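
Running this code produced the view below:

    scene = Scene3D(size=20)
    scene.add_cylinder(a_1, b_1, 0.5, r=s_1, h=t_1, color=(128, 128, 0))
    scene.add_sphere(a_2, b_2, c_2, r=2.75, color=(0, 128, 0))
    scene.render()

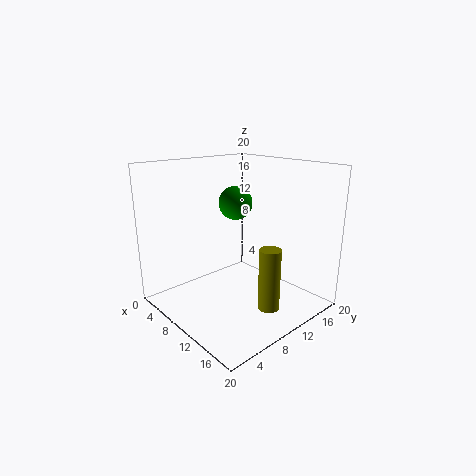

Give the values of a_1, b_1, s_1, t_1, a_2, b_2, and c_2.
a_1 = 14.75; b_1 = 11.5; s_1 = 1.5; t_1 = 8.75; a_2 = 3; b_2 = 15.75; c_2 = 12.75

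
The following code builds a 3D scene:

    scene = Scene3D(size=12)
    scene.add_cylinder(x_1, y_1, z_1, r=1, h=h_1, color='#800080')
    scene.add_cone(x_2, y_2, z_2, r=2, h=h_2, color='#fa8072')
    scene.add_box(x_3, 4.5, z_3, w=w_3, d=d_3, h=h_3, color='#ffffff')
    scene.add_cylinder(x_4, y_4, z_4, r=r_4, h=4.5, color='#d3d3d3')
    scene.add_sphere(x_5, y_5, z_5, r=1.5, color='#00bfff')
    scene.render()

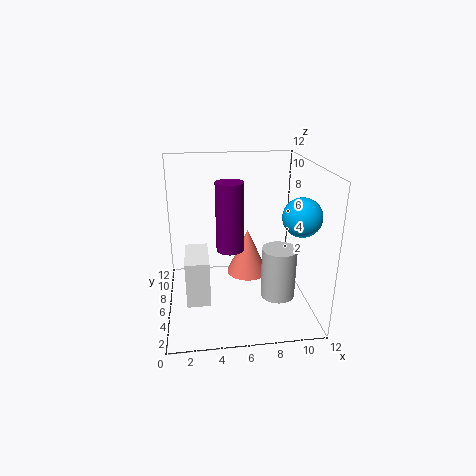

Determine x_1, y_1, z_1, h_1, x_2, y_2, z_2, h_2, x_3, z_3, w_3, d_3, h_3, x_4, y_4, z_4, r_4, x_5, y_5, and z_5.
x_1 = 5; y_1 = 3; z_1 = 6.5; h_1 = 5; x_2 = 7.5; y_2 = 10; z_2 = 0.5; h_2 = 4.5; x_3 = 1.5; z_3 = 0.5; w_3 = 2; d_3 = 4; h_3 = 4; x_4 = 9.5; y_4 = 5.5; z_4 = 0.5; r_4 = 1.5; x_5 = 10.5; y_5 = 3.5; z_5 = 8.5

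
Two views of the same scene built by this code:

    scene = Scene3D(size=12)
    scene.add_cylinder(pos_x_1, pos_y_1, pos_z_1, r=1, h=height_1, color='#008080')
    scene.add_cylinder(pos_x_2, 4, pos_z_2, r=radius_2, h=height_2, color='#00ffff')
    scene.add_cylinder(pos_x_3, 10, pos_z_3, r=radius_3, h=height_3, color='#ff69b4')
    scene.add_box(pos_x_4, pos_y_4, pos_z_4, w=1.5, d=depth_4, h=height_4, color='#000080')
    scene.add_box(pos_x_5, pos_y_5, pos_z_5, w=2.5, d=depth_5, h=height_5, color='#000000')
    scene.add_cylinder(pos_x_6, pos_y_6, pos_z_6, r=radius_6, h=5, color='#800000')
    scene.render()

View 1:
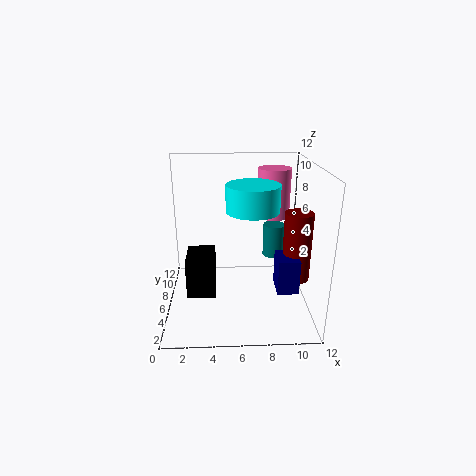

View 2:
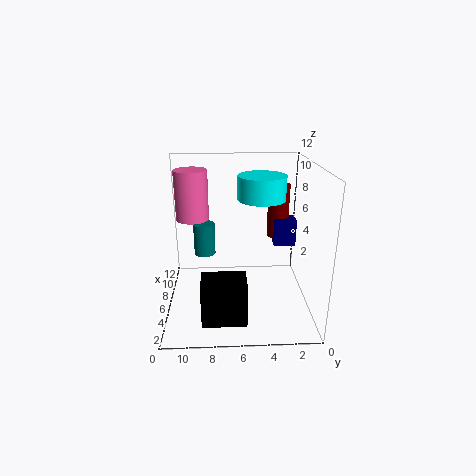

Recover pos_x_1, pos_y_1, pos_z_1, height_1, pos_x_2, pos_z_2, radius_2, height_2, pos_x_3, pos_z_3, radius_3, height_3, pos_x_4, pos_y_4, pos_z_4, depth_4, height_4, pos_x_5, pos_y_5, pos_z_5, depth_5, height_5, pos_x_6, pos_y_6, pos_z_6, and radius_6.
pos_x_1 = 9.5; pos_y_1 = 9; pos_z_1 = 3; height_1 = 3; pos_x_2 = 7; pos_z_2 = 9; radius_2 = 2; height_2 = 2; pos_x_3 = 9.5; pos_z_3 = 6.5; radius_3 = 1.5; height_3 = 4.5; pos_x_4 = 8.5; pos_y_4 = 0.5; pos_z_4 = 4; depth_4 = 2; height_4 = 2.5; pos_x_5 = 1.5; pos_y_5 = 5.5; pos_z_5 = 0.5; depth_5 = 3.5; height_5 = 3.5; pos_x_6 = 10; pos_y_6 = 2; pos_z_6 = 4.5; radius_6 = 1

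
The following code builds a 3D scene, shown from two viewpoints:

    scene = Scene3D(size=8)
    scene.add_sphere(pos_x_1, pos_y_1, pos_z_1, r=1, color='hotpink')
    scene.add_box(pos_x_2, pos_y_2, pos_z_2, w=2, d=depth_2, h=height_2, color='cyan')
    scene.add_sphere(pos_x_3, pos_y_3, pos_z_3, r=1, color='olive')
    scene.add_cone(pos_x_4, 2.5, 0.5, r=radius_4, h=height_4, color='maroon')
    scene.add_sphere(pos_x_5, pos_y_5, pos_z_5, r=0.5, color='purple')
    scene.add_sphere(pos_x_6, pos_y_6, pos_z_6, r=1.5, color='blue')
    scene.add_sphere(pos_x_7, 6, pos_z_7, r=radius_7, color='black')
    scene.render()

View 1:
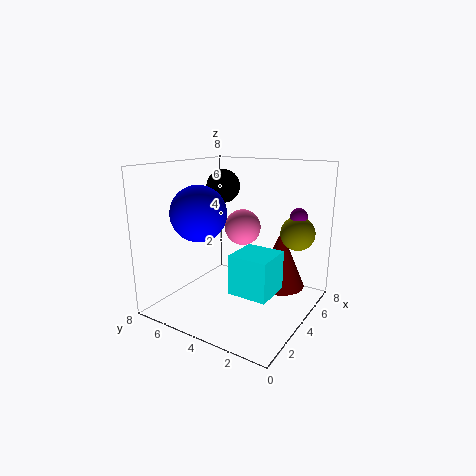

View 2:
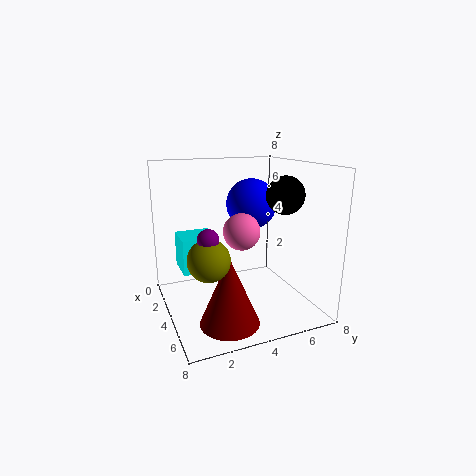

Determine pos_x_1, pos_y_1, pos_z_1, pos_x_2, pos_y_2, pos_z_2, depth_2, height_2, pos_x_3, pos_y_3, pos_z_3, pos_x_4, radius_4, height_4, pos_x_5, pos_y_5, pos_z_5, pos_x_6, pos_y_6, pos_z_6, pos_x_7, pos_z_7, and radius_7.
pos_x_1 = 4.5; pos_y_1 = 4; pos_z_1 = 4.5; pos_x_2 = 1.5; pos_y_2 = 1; pos_z_2 = 2; depth_2 = 2; height_2 = 2; pos_x_3 = 6.5; pos_y_3 = 1.5; pos_z_3 = 4; pos_x_4 = 6.5; radius_4 = 1.5; height_4 = 3.5; pos_x_5 = 6.5; pos_y_5 = 1.5; pos_z_5 = 5; pos_x_6 = 2.5; pos_y_6 = 5.5; pos_z_6 = 5.5; pos_x_7 = 5.5; pos_z_7 = 6.5; radius_7 = 1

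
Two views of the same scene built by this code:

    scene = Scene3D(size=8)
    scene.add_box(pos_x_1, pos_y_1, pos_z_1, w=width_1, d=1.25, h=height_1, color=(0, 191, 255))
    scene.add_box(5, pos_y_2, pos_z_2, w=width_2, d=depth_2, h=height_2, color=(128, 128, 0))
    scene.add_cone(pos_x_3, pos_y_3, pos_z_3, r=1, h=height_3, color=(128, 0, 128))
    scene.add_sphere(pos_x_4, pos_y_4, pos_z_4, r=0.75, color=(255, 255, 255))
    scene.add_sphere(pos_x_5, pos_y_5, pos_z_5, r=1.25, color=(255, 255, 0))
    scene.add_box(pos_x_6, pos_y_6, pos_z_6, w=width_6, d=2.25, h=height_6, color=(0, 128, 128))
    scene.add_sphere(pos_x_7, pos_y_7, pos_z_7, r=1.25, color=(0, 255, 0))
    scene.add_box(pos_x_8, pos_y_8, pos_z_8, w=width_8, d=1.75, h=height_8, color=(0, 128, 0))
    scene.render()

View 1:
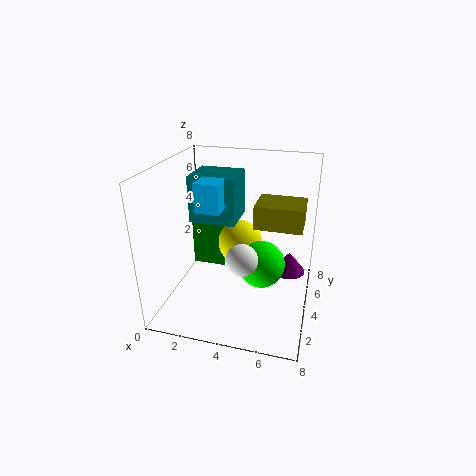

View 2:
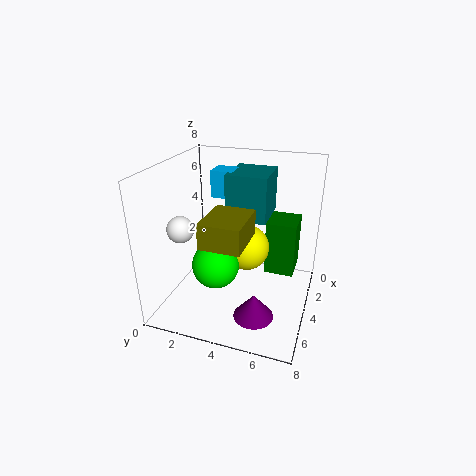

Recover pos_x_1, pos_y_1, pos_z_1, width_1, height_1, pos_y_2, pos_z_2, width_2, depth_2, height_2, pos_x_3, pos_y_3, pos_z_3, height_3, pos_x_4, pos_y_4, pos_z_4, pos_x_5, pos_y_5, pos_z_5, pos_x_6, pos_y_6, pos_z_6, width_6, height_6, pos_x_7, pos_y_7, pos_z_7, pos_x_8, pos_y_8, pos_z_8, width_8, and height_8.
pos_x_1 = 2.25; pos_y_1 = 2.25; pos_z_1 = 6; width_1 = 1.25; height_1 = 1.5; pos_y_2 = 3.25; pos_z_2 = 5; width_2 = 2.5; depth_2 = 2; height_2 = 1.25; pos_x_3 = 6.75; pos_y_3 = 5.75; pos_z_3 = 1.25; height_3 = 1.25; pos_x_4 = 5; pos_y_4 = 1; pos_z_4 = 4.5; pos_x_5 = 4; pos_y_5 = 4.5; pos_z_5 = 3.5; pos_x_6 = 1.5; pos_y_6 = 3.25; pos_z_6 = 5; width_6 = 2.5; height_6 = 2.5; pos_x_7 = 5.5; pos_y_7 = 3.25; pos_z_7 = 3; pos_x_8 = 0.75; pos_y_8 = 5.25; pos_z_8 = 1.25; width_8 = 2; height_8 = 3.25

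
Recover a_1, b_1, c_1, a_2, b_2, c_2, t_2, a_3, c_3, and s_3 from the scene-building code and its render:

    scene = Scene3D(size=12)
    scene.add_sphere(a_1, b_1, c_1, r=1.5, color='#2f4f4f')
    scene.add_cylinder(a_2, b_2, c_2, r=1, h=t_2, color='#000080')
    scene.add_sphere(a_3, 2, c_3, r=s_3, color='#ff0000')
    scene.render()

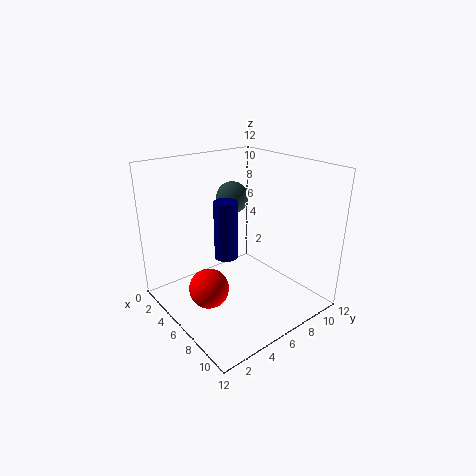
a_1 = 2
b_1 = 8.5
c_1 = 8
a_2 = 5
b_2 = 5.5
c_2 = 4
t_2 = 5
a_3 = 7.5
c_3 = 3.5
s_3 = 1.5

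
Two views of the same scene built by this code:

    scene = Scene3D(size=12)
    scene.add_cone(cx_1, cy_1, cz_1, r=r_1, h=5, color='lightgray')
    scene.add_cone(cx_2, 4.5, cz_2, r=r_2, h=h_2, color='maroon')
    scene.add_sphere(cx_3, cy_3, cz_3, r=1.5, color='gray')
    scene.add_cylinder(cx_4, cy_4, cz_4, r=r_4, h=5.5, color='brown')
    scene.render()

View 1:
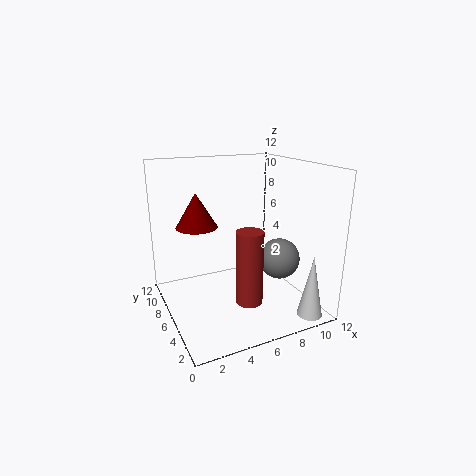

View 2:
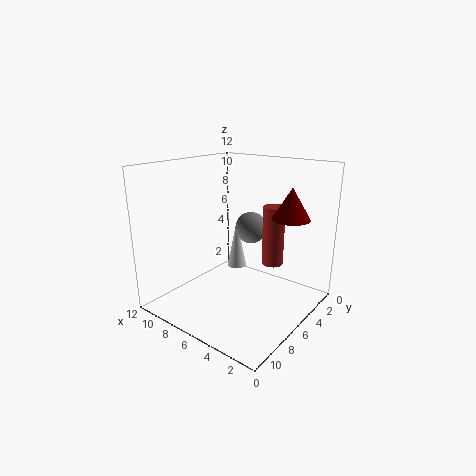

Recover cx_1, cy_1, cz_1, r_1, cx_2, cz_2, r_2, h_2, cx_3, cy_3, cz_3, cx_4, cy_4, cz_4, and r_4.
cx_1 = 10, cy_1 = 1, cz_1 = 0.5, r_1 = 1, cx_2 = 2, cz_2 = 8, r_2 = 1.5, h_2 = 2.5, cx_3 = 7.5, cy_3 = 2, cz_3 = 5.5, cx_4 = 5, cy_4 = 2, cz_4 = 2.5, r_4 = 1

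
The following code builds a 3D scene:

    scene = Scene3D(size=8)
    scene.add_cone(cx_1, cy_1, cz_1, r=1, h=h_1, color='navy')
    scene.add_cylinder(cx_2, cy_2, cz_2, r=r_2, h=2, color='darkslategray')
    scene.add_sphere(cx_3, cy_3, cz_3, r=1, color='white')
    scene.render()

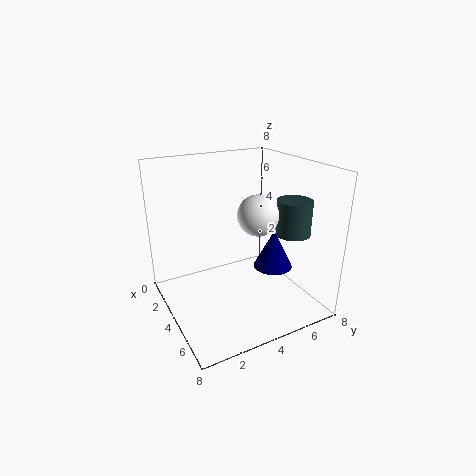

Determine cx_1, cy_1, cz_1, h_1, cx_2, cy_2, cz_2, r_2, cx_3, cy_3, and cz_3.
cx_1 = 6; cy_1 = 5; cz_1 = 3; h_1 = 2; cx_2 = 5; cy_2 = 7; cz_2 = 4; r_2 = 1; cx_3 = 6; cy_3 = 4; cz_3 = 6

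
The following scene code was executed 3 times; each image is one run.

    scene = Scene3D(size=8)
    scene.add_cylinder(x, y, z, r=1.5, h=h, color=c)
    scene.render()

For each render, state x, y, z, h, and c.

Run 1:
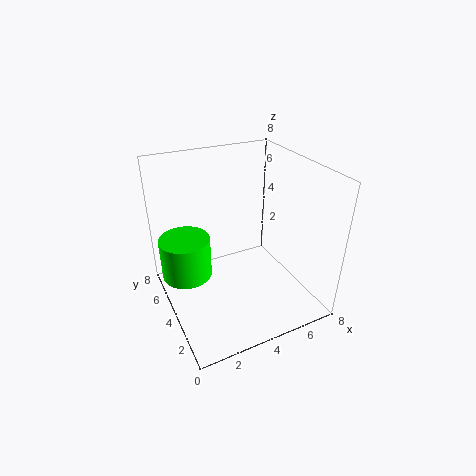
x = 1.5, y = 6, z = 1, h = 2.5, c = 'lime'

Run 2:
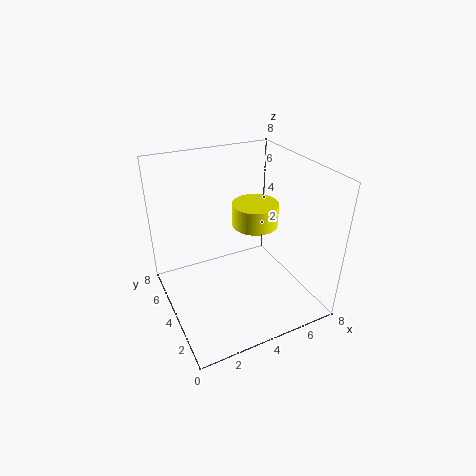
x = 6.5, y = 6.5, z = 3, h = 1.5, c = 'yellow'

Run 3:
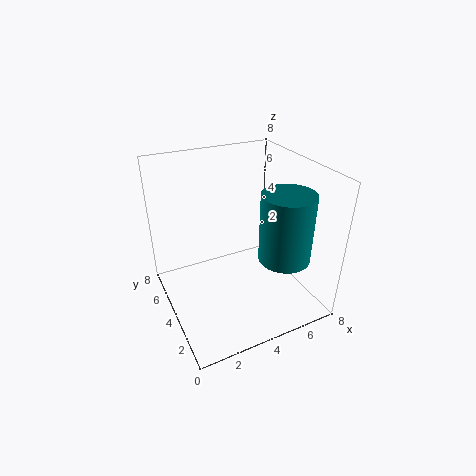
x = 6.5, y = 3, z = 2.5, h = 4, c = 'teal'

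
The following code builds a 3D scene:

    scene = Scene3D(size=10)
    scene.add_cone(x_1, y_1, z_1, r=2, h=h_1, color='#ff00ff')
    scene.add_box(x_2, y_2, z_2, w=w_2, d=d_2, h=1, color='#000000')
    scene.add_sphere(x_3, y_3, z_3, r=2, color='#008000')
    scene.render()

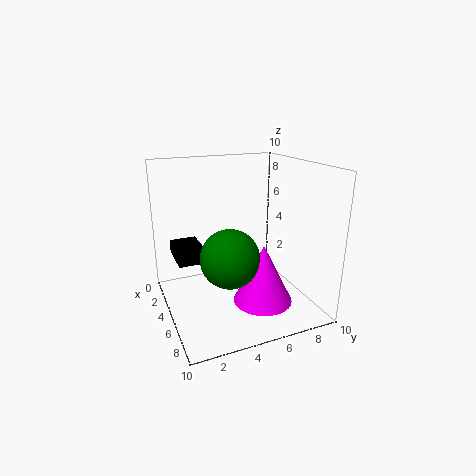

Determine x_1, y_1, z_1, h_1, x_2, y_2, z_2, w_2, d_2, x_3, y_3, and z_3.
x_1 = 7, y_1 = 6, z_1 = 1, h_1 = 4, x_2 = 1, y_2 = 1, z_2 = 3, w_2 = 3, d_2 = 2, x_3 = 6, y_3 = 4, z_3 = 4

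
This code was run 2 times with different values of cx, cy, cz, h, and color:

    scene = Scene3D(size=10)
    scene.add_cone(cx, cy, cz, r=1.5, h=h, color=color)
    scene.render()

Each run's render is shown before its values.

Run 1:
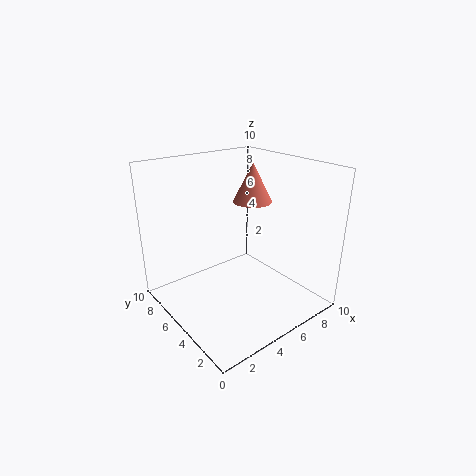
cx = 8; cy = 7; cz = 6.5; h = 3; color = 'salmon'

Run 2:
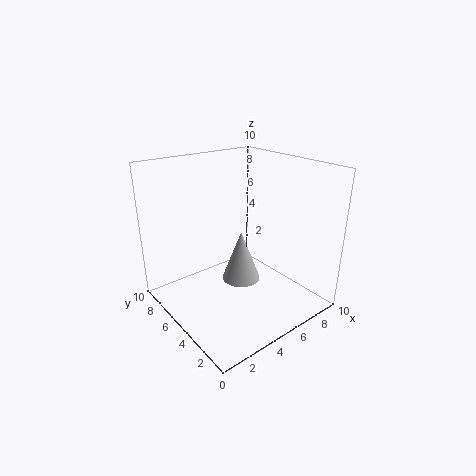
cx = 6.5; cy = 6.5; cz = 0.5; h = 4; color = 'lightgray'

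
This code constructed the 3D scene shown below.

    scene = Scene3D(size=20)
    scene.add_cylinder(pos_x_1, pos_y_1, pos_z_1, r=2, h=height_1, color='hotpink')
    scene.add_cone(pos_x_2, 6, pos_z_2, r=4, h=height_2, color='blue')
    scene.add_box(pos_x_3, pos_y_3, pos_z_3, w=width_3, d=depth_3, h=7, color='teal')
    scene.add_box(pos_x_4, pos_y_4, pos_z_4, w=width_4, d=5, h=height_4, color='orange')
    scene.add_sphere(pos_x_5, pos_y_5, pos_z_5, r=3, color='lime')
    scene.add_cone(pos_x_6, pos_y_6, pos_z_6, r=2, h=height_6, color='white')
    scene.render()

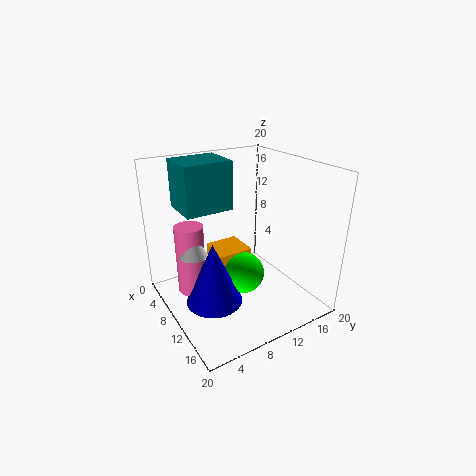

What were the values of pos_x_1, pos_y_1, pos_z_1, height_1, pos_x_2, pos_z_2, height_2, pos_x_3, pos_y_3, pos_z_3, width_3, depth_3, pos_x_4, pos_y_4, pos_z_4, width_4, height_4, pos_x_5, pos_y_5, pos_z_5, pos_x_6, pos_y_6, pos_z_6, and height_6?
pos_x_1 = 7, pos_y_1 = 4, pos_z_1 = 2, height_1 = 10, pos_x_2 = 10, pos_z_2 = 1, height_2 = 9, pos_x_3 = 1, pos_y_3 = 4, pos_z_3 = 13, width_3 = 6, depth_3 = 7, pos_x_4 = 4, pos_y_4 = 8, pos_z_4 = 2, width_4 = 5, height_4 = 5, pos_x_5 = 10, pos_y_5 = 11, pos_z_5 = 4, pos_x_6 = 8, pos_y_6 = 4, pos_z_6 = 8, height_6 = 4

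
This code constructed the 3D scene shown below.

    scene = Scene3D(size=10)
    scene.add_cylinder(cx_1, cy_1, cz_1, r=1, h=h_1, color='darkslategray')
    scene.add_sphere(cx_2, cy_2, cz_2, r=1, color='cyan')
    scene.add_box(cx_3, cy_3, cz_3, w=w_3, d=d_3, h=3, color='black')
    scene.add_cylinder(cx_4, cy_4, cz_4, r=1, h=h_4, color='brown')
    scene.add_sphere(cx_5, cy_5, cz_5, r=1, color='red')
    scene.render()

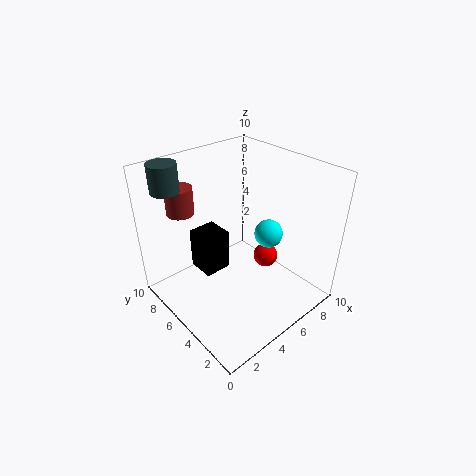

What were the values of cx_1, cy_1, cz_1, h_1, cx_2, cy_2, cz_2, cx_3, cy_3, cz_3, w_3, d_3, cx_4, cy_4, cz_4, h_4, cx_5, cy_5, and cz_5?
cx_1 = 2, cy_1 = 9, cz_1 = 8, h_1 = 2, cx_2 = 7, cy_2 = 4, cz_2 = 5, cx_3 = 3, cy_3 = 6, cz_3 = 2, w_3 = 2, d_3 = 2, cx_4 = 3, cy_4 = 9, cz_4 = 6, h_4 = 2, cx_5 = 9, cy_5 = 6, cz_5 = 1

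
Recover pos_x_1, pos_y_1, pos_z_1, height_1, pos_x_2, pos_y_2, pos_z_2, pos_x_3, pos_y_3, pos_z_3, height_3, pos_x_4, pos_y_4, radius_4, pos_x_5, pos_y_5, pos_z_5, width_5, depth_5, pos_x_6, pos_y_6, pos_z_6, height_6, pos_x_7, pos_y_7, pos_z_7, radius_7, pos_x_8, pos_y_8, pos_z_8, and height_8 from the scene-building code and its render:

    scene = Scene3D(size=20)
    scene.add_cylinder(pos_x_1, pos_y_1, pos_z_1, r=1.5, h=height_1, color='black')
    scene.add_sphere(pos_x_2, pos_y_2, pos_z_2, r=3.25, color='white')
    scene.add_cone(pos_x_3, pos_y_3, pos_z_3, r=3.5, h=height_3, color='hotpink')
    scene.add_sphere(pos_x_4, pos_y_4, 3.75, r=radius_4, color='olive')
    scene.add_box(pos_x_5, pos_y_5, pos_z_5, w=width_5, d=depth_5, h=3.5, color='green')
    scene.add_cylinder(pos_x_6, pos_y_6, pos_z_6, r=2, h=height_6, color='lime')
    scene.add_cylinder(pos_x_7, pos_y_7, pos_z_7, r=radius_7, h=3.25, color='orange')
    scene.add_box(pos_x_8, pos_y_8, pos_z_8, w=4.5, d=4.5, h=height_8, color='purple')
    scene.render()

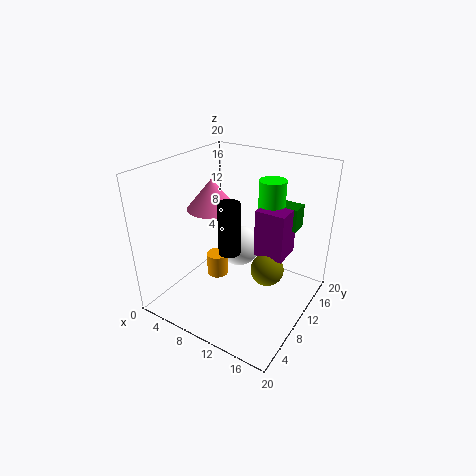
pos_x_1 = 9.75; pos_y_1 = 8.25; pos_z_1 = 8.5; height_1 = 7.25; pos_x_2 = 6.75; pos_y_2 = 15.5; pos_z_2 = 5; pos_x_3 = 5.75; pos_y_3 = 10; pos_z_3 = 13.5; height_3 = 4.25; pos_x_4 = 13; pos_y_4 = 13.5; radius_4 = 2.5; pos_x_5 = 12; pos_y_5 = 16.5; pos_z_5 = 9.5; width_5 = 3.75; depth_5 = 2.75; pos_x_6 = 11.75; pos_y_6 = 16.5; pos_z_6 = 7.25; height_6 = 9.5; pos_x_7 = 7.25; pos_y_7 = 8.75; pos_z_7 = 4; radius_7 = 1.5; pos_x_8 = 10.75; pos_y_8 = 13.25; pos_z_8 = 5.75; height_8 = 7.25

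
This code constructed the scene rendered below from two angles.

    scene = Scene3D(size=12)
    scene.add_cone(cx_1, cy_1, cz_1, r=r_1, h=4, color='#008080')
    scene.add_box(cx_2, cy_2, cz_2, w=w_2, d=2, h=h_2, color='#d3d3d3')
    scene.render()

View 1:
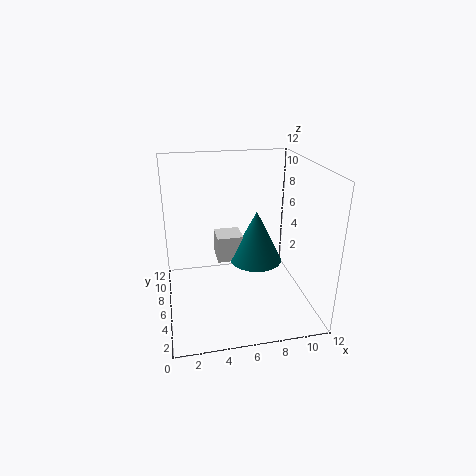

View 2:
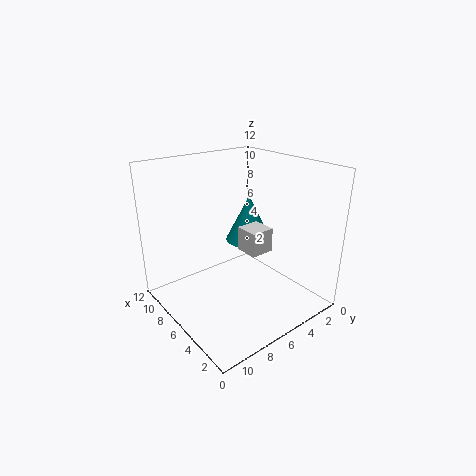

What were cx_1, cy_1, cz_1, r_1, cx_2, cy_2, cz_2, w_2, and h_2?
cx_1 = 7; cy_1 = 4; cz_1 = 5; r_1 = 2; cx_2 = 4; cy_2 = 4; cz_2 = 5; w_2 = 2; h_2 = 2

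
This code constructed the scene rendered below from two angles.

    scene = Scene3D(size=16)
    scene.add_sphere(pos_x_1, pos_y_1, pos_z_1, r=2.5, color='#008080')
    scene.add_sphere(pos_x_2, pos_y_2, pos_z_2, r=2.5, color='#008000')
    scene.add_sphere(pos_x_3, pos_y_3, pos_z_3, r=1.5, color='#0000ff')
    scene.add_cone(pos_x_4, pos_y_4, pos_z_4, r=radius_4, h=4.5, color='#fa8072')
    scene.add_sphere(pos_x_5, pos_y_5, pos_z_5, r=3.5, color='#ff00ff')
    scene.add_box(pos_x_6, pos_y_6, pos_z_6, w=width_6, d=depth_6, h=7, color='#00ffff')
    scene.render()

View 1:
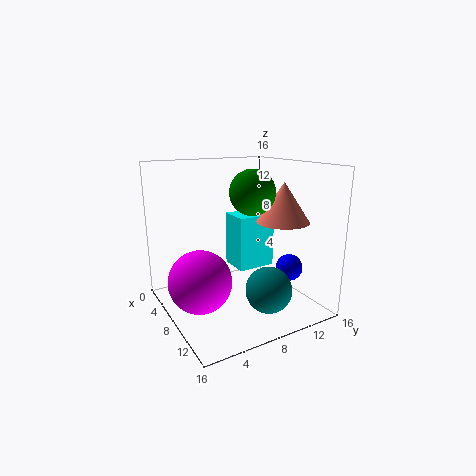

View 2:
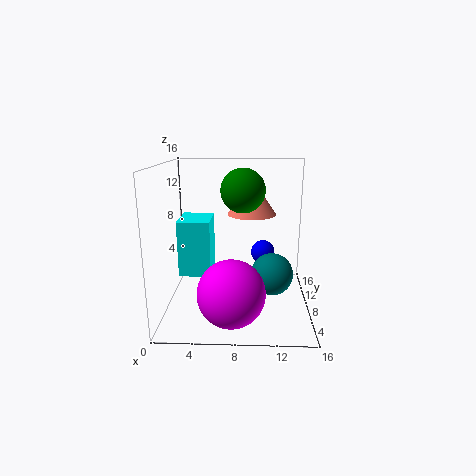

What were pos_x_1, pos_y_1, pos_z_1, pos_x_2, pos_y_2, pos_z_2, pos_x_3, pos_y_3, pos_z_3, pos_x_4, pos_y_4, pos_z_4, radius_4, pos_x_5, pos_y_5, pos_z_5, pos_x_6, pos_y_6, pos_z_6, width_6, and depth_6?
pos_x_1 = 12
pos_y_1 = 9.5
pos_z_1 = 3
pos_x_2 = 8.5
pos_y_2 = 9.5
pos_z_2 = 13
pos_x_3 = 11
pos_y_3 = 13
pos_z_3 = 4.5
pos_x_4 = 9.5
pos_y_4 = 13
pos_z_4 = 9.5
radius_4 = 3
pos_x_5 = 7.5
pos_y_5 = 3.5
pos_z_5 = 3.5
pos_x_6 = 0.5
pos_y_6 = 10.5
pos_z_6 = 2
width_6 = 4
depth_6 = 5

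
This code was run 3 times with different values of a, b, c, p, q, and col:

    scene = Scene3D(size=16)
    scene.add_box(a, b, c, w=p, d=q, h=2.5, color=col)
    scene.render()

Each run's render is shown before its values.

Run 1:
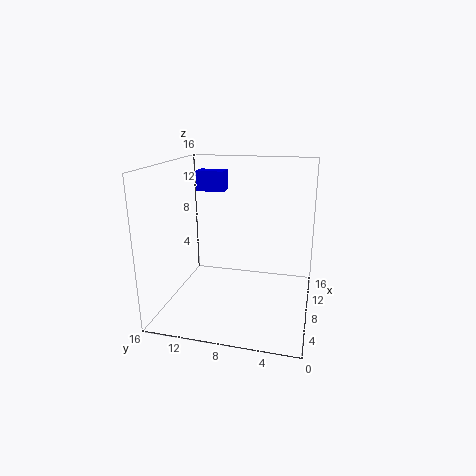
a = 12.5; b = 11; c = 12; p = 2; q = 3.5; col = 'blue'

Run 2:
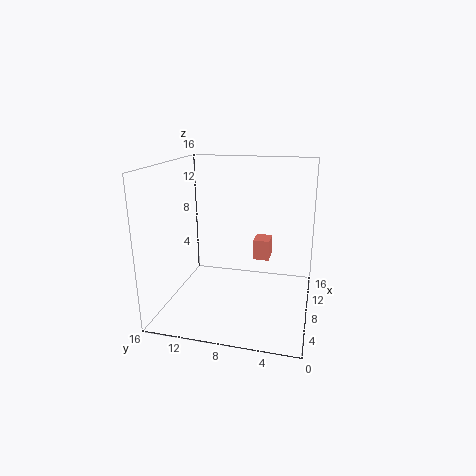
a = 11.5; b = 5; c = 4; p = 2.5; q = 2; col = 'salmon'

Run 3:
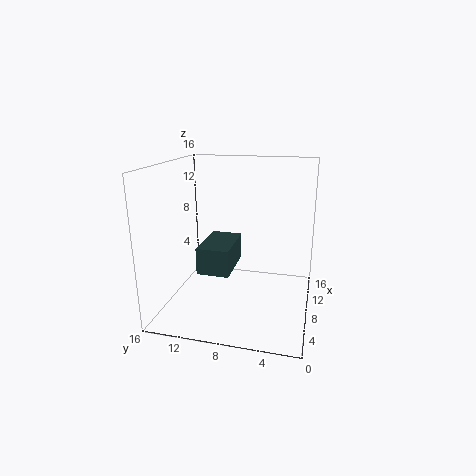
a = 0.5; b = 7; c = 7; p = 5; q = 3; col = 'darkslategray'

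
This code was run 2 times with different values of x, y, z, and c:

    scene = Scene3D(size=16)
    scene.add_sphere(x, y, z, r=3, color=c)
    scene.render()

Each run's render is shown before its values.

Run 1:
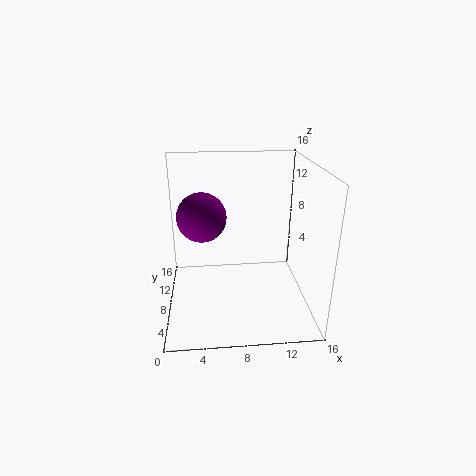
x = 4; y = 12; z = 9; c = 'purple'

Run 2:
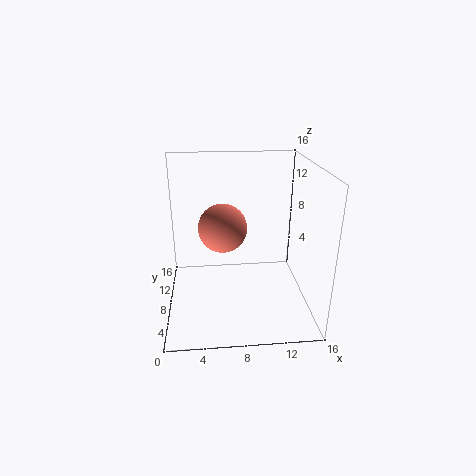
x = 6.5; y = 12; z = 7.5; c = 'salmon'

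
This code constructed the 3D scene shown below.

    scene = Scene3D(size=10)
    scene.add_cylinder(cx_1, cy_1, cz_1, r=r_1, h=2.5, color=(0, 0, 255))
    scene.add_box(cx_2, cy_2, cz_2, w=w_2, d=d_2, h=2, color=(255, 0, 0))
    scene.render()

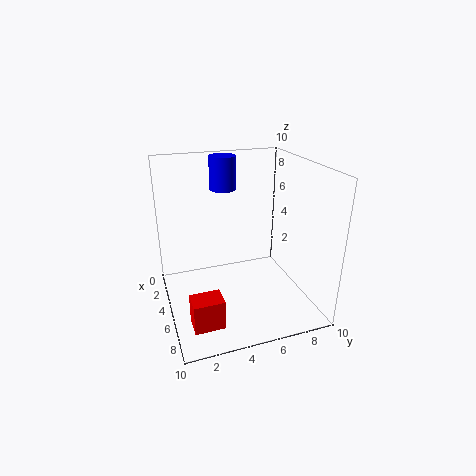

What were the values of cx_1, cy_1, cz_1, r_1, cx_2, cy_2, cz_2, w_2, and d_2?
cx_1 = 1.5
cy_1 = 5
cz_1 = 7.5
r_1 = 1
cx_2 = 7
cy_2 = 1
cz_2 = 0.5
w_2 = 1.5
d_2 = 2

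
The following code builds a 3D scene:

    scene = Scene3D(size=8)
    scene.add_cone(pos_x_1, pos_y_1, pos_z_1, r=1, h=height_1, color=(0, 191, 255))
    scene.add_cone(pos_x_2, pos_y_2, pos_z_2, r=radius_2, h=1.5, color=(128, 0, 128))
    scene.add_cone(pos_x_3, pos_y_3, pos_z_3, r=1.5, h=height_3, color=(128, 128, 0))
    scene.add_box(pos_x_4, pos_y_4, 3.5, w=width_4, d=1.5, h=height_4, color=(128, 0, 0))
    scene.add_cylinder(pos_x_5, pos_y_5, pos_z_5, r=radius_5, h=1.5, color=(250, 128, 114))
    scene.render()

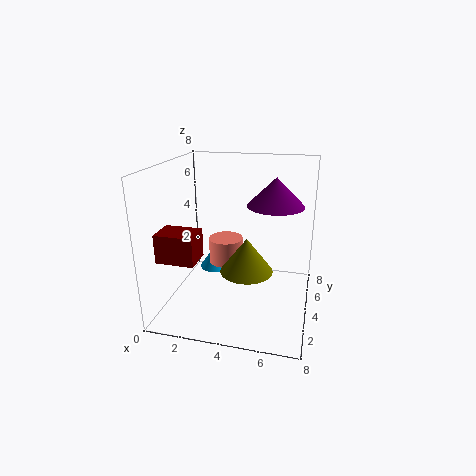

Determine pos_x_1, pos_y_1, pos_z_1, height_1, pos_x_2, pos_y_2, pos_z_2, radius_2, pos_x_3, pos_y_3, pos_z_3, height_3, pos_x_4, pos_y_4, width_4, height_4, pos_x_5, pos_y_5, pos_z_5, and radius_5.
pos_x_1 = 2
pos_y_1 = 6
pos_z_1 = 1
height_1 = 1.5
pos_x_2 = 6
pos_y_2 = 4
pos_z_2 = 6
radius_2 = 1.5
pos_x_3 = 4.5
pos_y_3 = 4
pos_z_3 = 2
height_3 = 2
pos_x_4 = 0.5
pos_y_4 = 1
width_4 = 2
height_4 = 1.5
pos_x_5 = 3
pos_y_5 = 5
pos_z_5 = 2
radius_5 = 1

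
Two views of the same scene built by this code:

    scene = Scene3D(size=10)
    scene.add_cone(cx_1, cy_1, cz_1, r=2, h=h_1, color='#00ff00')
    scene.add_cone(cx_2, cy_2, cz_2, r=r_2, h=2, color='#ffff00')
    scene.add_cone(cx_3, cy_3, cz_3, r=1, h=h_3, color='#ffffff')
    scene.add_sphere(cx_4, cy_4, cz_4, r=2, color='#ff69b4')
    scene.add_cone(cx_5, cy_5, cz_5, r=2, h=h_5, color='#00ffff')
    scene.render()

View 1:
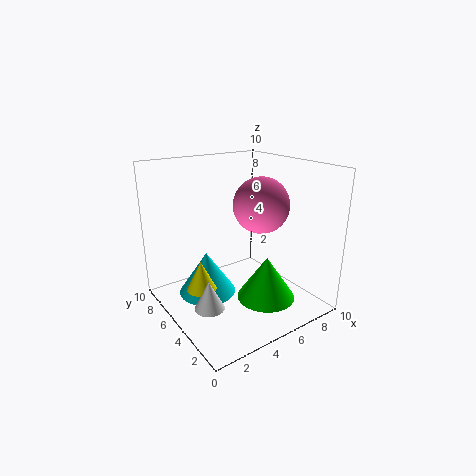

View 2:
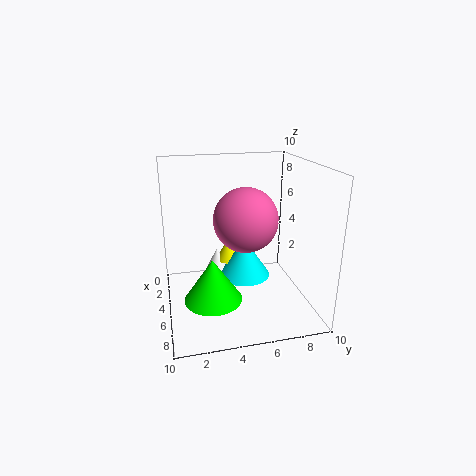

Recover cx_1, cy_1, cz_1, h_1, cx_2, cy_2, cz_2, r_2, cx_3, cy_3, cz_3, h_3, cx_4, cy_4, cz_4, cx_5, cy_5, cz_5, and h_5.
cx_1 = 6
cy_1 = 3
cz_1 = 1
h_1 = 3
cx_2 = 2
cy_2 = 5
cz_2 = 2
r_2 = 1
cx_3 = 2
cy_3 = 4
cz_3 = 1
h_3 = 2
cx_4 = 7
cy_4 = 5
cz_4 = 7
cx_5 = 3
cy_5 = 6
cz_5 = 1
h_5 = 3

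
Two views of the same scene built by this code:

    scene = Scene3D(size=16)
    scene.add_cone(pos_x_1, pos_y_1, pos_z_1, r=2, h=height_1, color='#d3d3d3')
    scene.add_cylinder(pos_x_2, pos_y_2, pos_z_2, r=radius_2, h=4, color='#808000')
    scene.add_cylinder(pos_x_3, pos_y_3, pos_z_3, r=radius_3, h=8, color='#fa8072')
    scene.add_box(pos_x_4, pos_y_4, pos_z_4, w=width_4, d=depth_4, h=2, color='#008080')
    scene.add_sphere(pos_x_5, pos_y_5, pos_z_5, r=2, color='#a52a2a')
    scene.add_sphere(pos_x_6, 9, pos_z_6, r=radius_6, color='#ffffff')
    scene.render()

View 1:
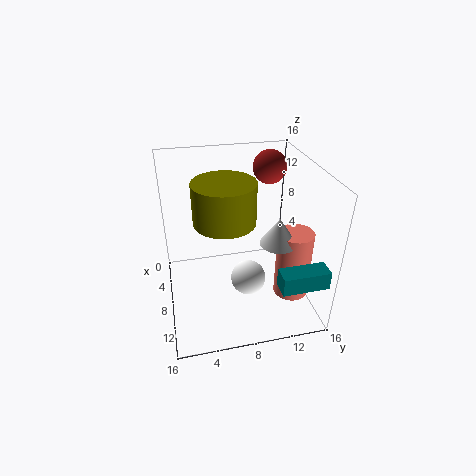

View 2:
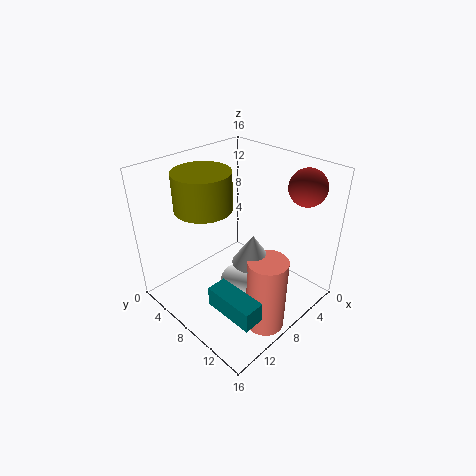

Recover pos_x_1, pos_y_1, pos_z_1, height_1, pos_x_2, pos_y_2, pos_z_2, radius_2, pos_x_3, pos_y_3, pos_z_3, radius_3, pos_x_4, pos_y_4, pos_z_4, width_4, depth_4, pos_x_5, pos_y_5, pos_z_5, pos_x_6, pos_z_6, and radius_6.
pos_x_1 = 10, pos_y_1 = 12, pos_z_1 = 8, height_1 = 3, pos_x_2 = 11, pos_y_2 = 6, pos_z_2 = 12, radius_2 = 3, pos_x_3 = 10, pos_y_3 = 14, pos_z_3 = 1, radius_3 = 2, pos_x_4 = 13, pos_y_4 = 11, pos_z_4 = 5, width_4 = 2, depth_4 = 5, pos_x_5 = 3, pos_y_5 = 13, pos_z_5 = 14, pos_x_6 = 9, pos_z_6 = 3, radius_6 = 2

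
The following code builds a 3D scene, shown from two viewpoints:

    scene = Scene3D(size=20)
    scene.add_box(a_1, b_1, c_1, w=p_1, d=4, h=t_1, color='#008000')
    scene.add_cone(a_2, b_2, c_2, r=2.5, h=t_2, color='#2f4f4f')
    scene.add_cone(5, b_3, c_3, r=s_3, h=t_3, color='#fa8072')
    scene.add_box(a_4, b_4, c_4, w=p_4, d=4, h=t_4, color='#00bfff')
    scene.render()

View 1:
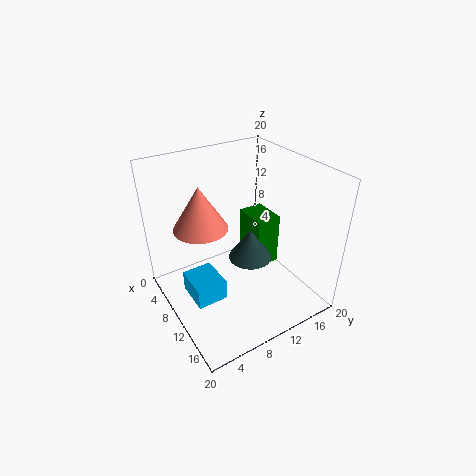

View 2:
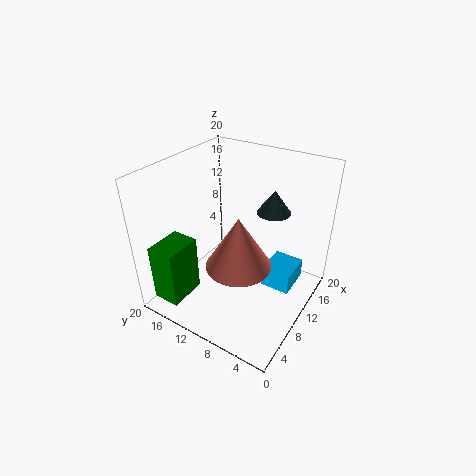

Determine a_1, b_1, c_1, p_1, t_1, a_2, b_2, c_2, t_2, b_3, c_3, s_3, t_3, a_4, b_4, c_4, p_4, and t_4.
a_1 = 2, b_1 = 15.5, c_1 = 0.75, p_1 = 5.5, t_1 = 8.5, a_2 = 16.25, b_2 = 7.75, c_2 = 11.75, t_2 = 3.5, b_3 = 6.75, c_3 = 10, s_3 = 4, t_3 = 6.5, a_4 = 9.25, b_4 = 1.75, c_4 = 4.25, p_4 = 4.75, t_4 = 2.75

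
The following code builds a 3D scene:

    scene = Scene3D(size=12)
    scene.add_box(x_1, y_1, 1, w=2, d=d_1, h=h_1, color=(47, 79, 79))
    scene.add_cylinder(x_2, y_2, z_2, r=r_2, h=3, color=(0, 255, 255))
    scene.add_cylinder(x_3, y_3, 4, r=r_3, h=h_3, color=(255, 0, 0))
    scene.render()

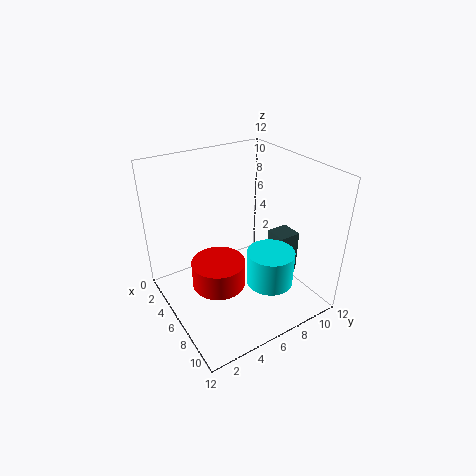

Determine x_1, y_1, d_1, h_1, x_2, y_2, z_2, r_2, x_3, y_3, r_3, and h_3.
x_1 = 5
y_1 = 10
d_1 = 2
h_1 = 4
x_2 = 8
y_2 = 8
z_2 = 2
r_2 = 2
x_3 = 8
y_3 = 3
r_3 = 2
h_3 = 2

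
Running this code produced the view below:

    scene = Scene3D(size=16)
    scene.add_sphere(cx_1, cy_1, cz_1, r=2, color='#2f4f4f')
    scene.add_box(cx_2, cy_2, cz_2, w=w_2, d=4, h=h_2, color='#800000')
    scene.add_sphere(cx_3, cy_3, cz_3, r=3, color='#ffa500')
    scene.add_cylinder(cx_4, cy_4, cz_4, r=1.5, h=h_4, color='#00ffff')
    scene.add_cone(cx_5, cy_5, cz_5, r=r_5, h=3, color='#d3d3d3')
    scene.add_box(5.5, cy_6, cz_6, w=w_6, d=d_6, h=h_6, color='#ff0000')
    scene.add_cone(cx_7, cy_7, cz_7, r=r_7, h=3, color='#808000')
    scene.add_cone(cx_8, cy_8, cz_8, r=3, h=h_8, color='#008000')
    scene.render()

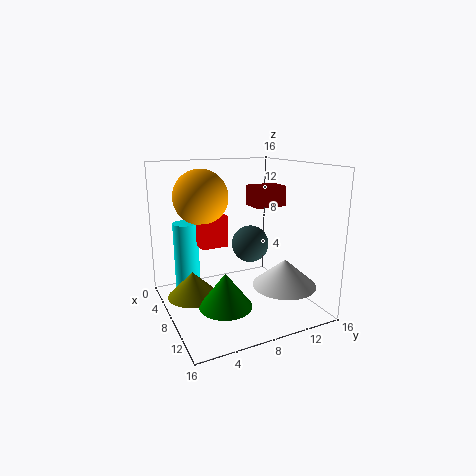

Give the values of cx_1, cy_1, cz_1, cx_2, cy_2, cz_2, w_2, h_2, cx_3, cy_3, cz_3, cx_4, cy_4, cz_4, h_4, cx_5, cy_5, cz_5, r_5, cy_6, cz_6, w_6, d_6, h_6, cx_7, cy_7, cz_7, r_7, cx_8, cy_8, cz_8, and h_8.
cx_1 = 9, cy_1 = 9, cz_1 = 7.5, cx_2 = 3, cy_2 = 11.5, cz_2 = 10.5, w_2 = 3, h_2 = 2.5, cx_3 = 6, cy_3 = 4.5, cz_3 = 12.5, cx_4 = 3, cy_4 = 3.5, cz_4 = 1, h_4 = 8, cx_5 = 11.5, cy_5 = 12, cz_5 = 3, r_5 = 3.5, cy_6 = 4, cz_6 = 7, w_6 = 2, d_6 = 3, h_6 = 3.5, cx_7 = 5, cy_7 = 3.5, cz_7 = 0.5, r_7 = 3, cx_8 = 9, cy_8 = 6, cz_8 = 0.5, h_8 = 4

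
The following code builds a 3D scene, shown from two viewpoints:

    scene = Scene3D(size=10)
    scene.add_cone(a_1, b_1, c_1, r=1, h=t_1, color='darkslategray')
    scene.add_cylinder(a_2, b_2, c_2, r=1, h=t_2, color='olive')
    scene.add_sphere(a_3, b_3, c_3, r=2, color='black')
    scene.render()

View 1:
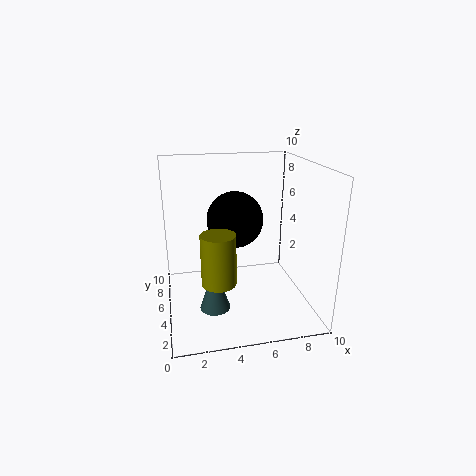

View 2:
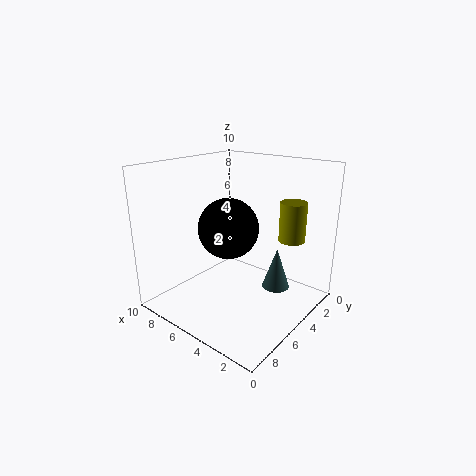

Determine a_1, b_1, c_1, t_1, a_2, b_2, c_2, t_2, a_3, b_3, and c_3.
a_1 = 3; b_1 = 3; c_1 = 1; t_1 = 3; a_2 = 3; b_2 = 1; c_2 = 4; t_2 = 3; a_3 = 5; b_3 = 6; c_3 = 6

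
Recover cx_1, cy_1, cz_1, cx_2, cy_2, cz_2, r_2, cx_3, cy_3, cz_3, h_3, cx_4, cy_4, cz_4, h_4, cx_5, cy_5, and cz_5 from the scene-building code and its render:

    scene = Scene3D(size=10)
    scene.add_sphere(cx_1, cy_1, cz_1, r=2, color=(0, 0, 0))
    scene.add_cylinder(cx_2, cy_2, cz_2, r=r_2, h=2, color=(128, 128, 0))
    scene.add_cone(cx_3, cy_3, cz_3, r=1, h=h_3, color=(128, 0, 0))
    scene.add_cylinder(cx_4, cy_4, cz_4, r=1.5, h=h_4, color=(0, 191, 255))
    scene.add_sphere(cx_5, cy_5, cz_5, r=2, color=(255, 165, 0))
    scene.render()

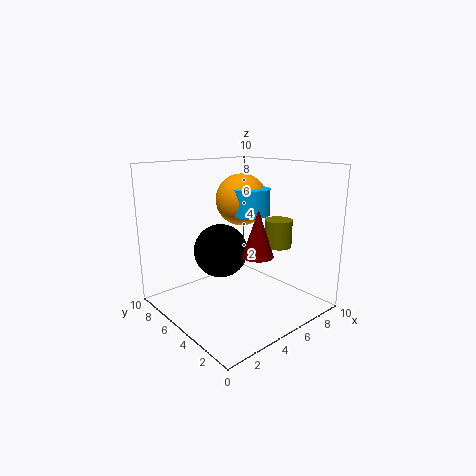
cx_1 = 5, cy_1 = 7, cz_1 = 3.5, cx_2 = 8, cy_2 = 4, cz_2 = 4, r_2 = 1, cx_3 = 4.5, cy_3 = 2.5, cz_3 = 4.5, h_3 = 3, cx_4 = 7.5, cy_4 = 6.5, cz_4 = 6, h_4 = 2, cx_5 = 7.5, cy_5 = 7.5, cz_5 = 7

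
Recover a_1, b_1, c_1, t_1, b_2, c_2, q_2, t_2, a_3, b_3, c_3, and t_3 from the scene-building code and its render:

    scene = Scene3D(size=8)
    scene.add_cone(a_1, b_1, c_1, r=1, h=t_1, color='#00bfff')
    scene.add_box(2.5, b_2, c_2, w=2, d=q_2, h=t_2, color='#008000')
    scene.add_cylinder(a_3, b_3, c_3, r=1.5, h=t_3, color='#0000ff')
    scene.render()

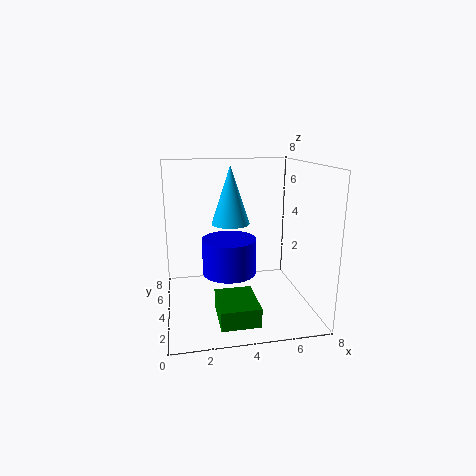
a_1 = 3.5
b_1 = 3.5
c_1 = 5
t_1 = 3
b_2 = 0.5
c_2 = 0.5
q_2 = 2.5
t_2 = 1
a_3 = 3.5
b_3 = 4
c_3 = 2
t_3 = 2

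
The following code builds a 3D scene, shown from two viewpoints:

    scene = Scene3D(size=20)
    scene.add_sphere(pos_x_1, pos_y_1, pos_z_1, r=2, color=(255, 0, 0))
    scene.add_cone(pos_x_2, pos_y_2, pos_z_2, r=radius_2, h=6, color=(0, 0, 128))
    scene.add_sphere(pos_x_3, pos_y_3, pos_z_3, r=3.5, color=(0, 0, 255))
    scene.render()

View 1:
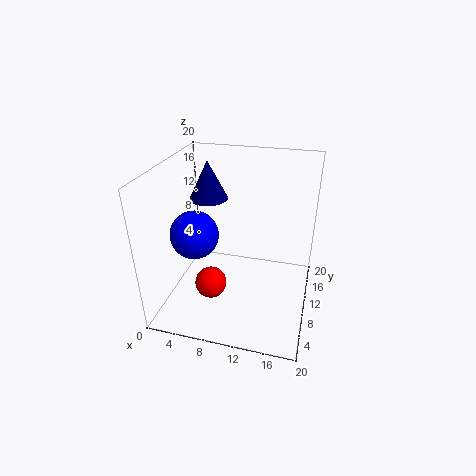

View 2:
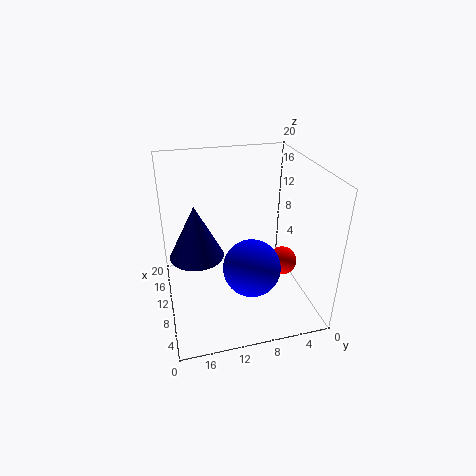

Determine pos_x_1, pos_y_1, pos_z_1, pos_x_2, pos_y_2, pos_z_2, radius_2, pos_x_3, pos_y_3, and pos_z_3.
pos_x_1 = 8, pos_y_1 = 4, pos_z_1 = 6.5, pos_x_2 = 3.5, pos_y_2 = 16.5, pos_z_2 = 12.5, radius_2 = 3, pos_x_3 = 3.5, pos_y_3 = 10, pos_z_3 = 9.5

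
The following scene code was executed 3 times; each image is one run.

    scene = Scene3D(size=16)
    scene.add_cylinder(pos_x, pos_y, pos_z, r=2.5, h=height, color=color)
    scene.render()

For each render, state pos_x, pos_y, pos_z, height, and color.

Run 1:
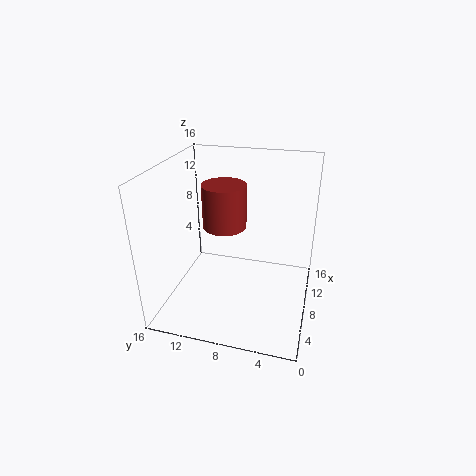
pos_x = 9.5
pos_y = 10
pos_z = 8.5
height = 5
color = 'brown'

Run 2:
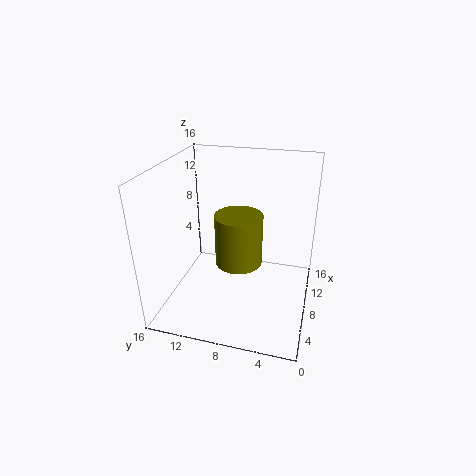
pos_x = 6.5
pos_y = 7.5
pos_z = 6
height = 5.5
color = 'olive'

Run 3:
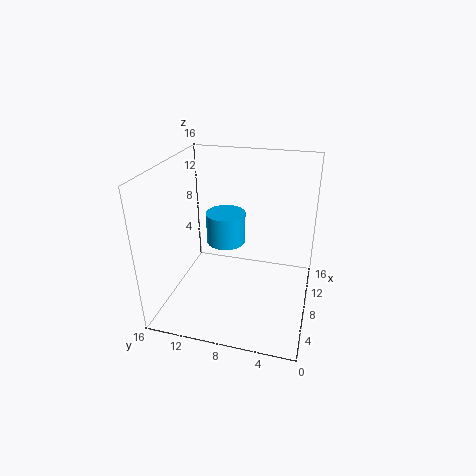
pos_x = 13
pos_y = 11
pos_z = 4.5
height = 4
color = 'deepskyblue'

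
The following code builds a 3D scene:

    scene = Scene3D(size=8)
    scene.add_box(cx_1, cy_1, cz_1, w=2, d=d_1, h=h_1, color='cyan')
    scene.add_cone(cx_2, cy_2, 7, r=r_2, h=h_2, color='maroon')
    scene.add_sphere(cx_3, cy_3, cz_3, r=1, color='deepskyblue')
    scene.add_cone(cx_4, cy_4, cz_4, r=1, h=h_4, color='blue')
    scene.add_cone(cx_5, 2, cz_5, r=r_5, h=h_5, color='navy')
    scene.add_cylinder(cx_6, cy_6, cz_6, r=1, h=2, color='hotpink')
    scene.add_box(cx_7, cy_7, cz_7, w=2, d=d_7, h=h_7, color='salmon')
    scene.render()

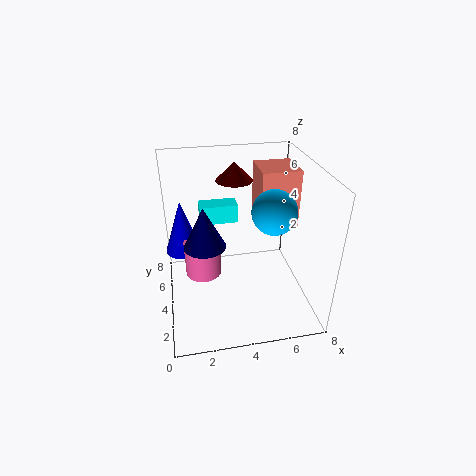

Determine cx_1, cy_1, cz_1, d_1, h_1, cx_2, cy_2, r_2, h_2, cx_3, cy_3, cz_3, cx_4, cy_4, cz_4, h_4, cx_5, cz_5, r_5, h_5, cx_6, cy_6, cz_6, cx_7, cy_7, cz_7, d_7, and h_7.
cx_1 = 2, cy_1 = 4, cz_1 = 5, d_1 = 1, h_1 = 1, cx_2 = 4, cy_2 = 5, r_2 = 1, h_2 = 1, cx_3 = 5, cy_3 = 1, cz_3 = 7, cx_4 = 1, cy_4 = 5, cz_4 = 3, h_4 = 3, cx_5 = 2, cz_5 = 5, r_5 = 1, h_5 = 2, cx_6 = 2, cy_6 = 4, cz_6 = 2, cx_7 = 5, cy_7 = 3, cz_7 = 5, d_7 = 2, h_7 = 3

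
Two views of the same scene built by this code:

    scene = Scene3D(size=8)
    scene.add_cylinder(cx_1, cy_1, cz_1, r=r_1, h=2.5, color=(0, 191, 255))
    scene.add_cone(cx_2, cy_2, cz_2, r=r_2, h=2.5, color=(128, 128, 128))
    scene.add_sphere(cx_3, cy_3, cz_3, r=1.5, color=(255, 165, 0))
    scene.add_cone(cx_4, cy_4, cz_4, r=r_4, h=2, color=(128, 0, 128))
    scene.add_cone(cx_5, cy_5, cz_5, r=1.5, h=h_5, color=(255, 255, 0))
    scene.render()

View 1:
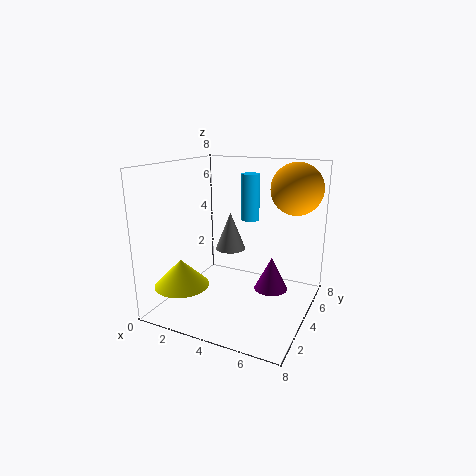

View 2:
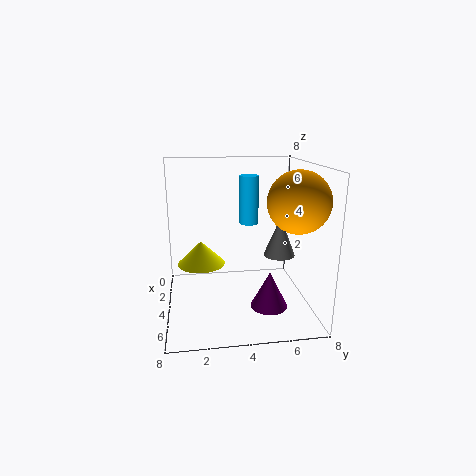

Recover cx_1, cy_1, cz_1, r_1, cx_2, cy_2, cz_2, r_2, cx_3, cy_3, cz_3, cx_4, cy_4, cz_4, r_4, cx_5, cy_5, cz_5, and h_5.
cx_1 = 4.5; cy_1 = 4.5; cz_1 = 5; r_1 = 0.5; cx_2 = 2; cy_2 = 7; cz_2 = 2; r_2 = 1; cx_3 = 6.5; cy_3 = 6.5; cz_3 = 6.5; cx_4 = 5.5; cy_4 = 5.5; cz_4 = 0.5; r_4 = 1; cx_5 = 1.5; cy_5 = 2; cz_5 = 1.5; h_5 = 1.5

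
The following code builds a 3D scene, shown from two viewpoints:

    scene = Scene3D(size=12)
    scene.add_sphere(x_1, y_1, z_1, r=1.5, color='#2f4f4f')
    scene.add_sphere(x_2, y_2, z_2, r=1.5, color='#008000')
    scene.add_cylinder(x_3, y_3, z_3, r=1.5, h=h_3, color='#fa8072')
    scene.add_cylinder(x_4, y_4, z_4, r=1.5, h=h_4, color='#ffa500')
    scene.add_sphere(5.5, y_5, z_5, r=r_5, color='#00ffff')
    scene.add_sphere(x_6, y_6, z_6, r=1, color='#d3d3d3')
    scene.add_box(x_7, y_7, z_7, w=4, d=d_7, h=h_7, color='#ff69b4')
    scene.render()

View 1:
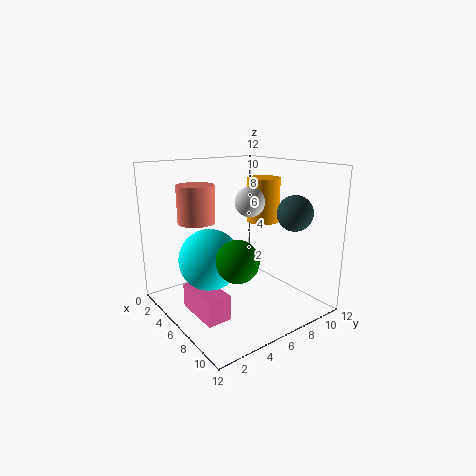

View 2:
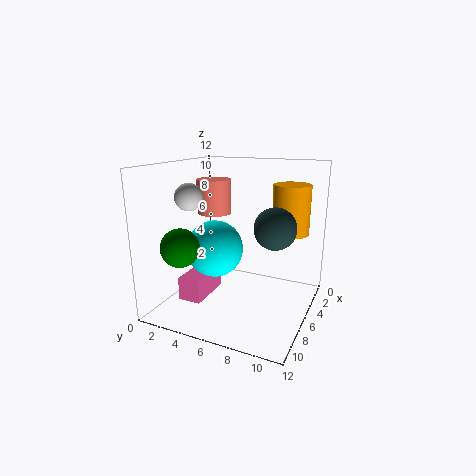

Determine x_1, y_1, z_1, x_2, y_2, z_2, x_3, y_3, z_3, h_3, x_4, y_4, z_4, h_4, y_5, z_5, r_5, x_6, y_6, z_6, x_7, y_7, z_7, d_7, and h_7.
x_1 = 8.5; y_1 = 10; z_1 = 8; x_2 = 10; y_2 = 3; z_2 = 6; x_3 = 4.5; y_3 = 3; z_3 = 7.5; h_3 = 3; x_4 = 4.5; y_4 = 10; z_4 = 6.5; h_4 = 4; y_5 = 3.5; z_5 = 4.5; r_5 = 2.5; x_6 = 10; y_6 = 4; z_6 = 10; x_7 = 4.5; y_7 = 1.5; z_7 = 0.5; d_7 = 2; h_7 = 2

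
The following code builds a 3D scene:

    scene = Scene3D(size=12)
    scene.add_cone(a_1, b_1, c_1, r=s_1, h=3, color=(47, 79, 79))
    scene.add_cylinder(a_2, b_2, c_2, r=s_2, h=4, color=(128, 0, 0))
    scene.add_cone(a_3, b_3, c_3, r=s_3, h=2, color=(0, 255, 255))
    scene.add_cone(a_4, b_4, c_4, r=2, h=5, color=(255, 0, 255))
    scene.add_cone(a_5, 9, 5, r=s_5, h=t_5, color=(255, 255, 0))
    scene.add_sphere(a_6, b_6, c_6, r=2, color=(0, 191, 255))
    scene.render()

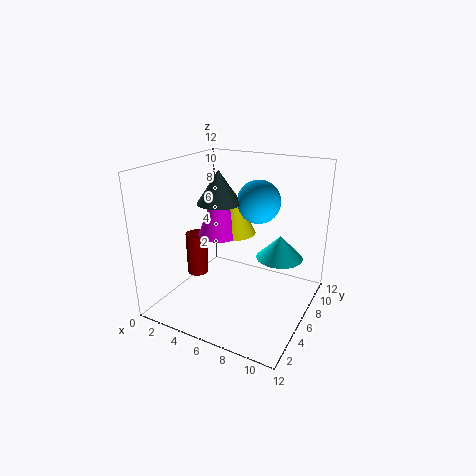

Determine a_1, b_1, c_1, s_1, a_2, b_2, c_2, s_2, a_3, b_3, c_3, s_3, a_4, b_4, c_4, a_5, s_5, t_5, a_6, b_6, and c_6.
a_1 = 3; b_1 = 8; c_1 = 8; s_1 = 2; a_2 = 1; b_2 = 7; c_2 = 1; s_2 = 1; a_3 = 9; b_3 = 8; c_3 = 4; s_3 = 2; a_4 = 3; b_4 = 8; c_4 = 5; a_5 = 4; s_5 = 2; t_5 = 4; a_6 = 6; b_6 = 10; c_6 = 8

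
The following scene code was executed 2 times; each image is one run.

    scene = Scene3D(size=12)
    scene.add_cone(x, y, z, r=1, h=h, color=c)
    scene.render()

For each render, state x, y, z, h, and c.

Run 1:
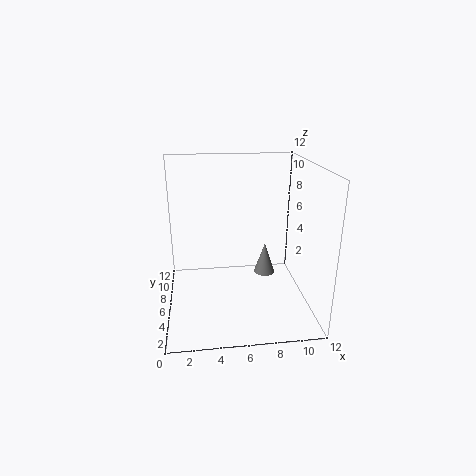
x = 9
y = 9
z = 1
h = 3
c = 'gray'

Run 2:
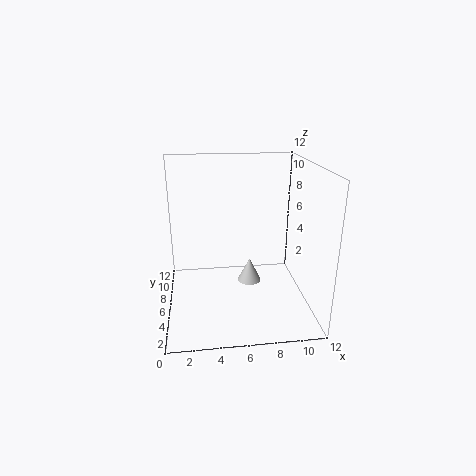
x = 7
y = 6
z = 2
h = 2
c = 'lightgray'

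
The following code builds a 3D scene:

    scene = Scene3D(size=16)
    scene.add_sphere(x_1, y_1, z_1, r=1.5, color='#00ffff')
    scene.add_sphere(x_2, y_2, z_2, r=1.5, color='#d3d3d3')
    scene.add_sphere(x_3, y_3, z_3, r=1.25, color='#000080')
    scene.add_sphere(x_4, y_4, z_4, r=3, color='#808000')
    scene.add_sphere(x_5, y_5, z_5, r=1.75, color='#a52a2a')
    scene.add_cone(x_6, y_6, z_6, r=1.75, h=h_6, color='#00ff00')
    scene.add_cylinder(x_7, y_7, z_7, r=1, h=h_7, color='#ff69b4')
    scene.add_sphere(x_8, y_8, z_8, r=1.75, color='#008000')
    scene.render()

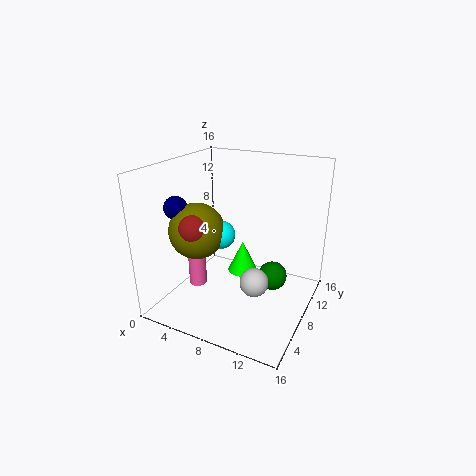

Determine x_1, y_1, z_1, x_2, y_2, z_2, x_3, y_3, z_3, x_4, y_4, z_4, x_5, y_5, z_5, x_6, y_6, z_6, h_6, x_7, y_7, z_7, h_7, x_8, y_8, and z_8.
x_1 = 6.75, y_1 = 6.5, z_1 = 8.75, x_2 = 11.25, y_2 = 5.25, z_2 = 4.75, x_3 = 2.5, y_3 = 4.5, z_3 = 11.75, x_4 = 4.5, y_4 = 5.25, z_4 = 9.25, x_5 = 5, y_5 = 4, z_5 = 10, x_6 = 7.75, y_6 = 9.75, z_6 = 3, h_6 = 3.75, x_7 = 3.75, y_7 = 6, z_7 = 2.25, h_7 = 4.75, x_8 = 11, y_8 = 11.5, z_8 = 2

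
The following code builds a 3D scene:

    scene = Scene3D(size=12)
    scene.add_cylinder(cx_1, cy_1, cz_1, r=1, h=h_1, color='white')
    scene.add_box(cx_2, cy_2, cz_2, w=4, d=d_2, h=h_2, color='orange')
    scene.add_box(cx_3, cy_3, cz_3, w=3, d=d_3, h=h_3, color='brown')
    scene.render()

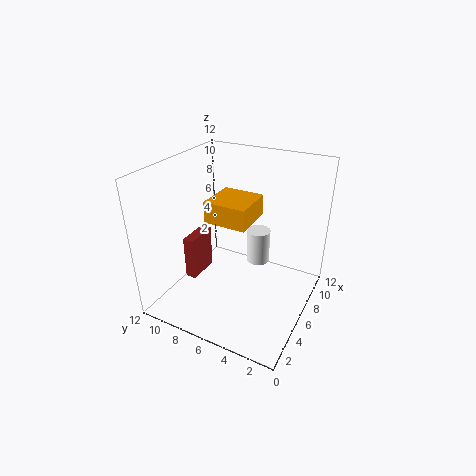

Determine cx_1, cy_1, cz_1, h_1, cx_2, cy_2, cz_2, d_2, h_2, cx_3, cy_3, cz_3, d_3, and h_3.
cx_1 = 8; cy_1 = 5; cz_1 = 3; h_1 = 3; cx_2 = 7; cy_2 = 6; cz_2 = 6; d_2 = 4; h_2 = 2; cx_3 = 5; cy_3 = 10; cz_3 = 1; d_3 = 1; h_3 = 4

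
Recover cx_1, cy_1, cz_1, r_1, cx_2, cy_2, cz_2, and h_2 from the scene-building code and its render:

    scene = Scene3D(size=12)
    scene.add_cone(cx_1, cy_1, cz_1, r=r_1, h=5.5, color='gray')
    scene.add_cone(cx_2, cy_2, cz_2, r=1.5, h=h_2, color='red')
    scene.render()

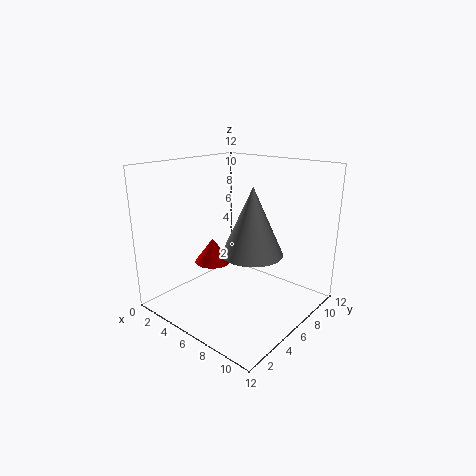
cx_1 = 7.5; cy_1 = 6; cz_1 = 5; r_1 = 2.5; cx_2 = 4.5; cy_2 = 4.5; cz_2 = 4; h_2 = 2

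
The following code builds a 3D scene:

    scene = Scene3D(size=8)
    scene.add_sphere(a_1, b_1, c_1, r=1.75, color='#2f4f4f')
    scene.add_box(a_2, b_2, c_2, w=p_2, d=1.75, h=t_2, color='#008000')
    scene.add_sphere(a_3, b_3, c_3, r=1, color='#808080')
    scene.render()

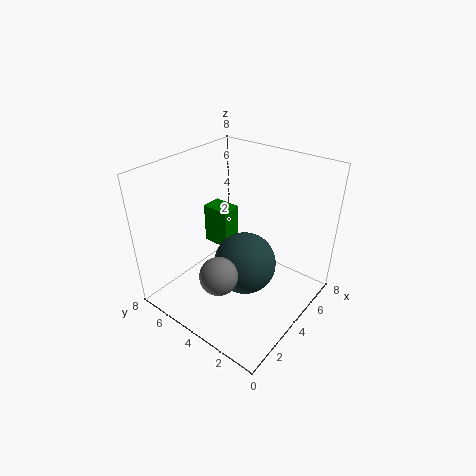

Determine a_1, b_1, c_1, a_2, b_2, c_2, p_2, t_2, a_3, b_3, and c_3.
a_1 = 4; b_1 = 3.5; c_1 = 2.5; a_2 = 5; b_2 = 5.75; c_2 = 2; p_2 = 1.25; t_2 = 2.5; a_3 = 1.75; b_3 = 3.5; c_3 = 3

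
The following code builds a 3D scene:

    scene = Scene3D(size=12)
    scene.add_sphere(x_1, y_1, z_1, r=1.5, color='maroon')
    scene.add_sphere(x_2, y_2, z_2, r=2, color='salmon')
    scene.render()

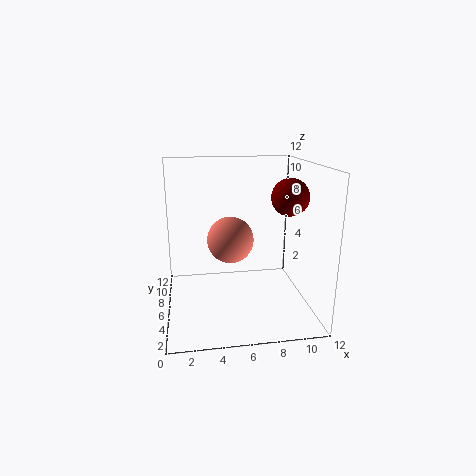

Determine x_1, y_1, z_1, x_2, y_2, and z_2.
x_1 = 10
y_1 = 5
z_1 = 9.5
x_2 = 5.5
y_2 = 7
z_2 = 5.5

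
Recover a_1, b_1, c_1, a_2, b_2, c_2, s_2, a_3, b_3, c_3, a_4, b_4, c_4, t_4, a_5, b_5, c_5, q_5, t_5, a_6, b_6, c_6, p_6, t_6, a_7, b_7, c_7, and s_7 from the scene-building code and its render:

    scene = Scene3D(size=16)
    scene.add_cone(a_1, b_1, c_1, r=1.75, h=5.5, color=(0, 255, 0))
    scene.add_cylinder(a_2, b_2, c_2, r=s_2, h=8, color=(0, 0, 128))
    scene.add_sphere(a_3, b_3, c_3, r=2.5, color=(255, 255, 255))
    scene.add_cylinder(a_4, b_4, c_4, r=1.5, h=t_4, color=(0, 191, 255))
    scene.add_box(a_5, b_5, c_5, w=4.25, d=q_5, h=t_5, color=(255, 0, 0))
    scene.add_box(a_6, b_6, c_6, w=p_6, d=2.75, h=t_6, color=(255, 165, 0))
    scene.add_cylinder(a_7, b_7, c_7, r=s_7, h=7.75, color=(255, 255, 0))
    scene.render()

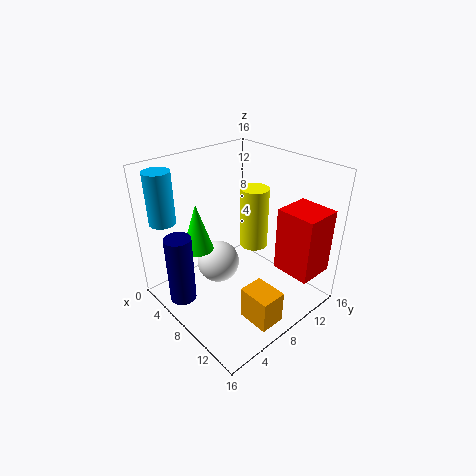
a_1 = 4.5
b_1 = 5
c_1 = 6.25
a_2 = 4.75
b_2 = 2.25
c_2 = 0.75
s_2 = 1.5
a_3 = 5.25
b_3 = 7.25
c_3 = 3.75
a_4 = 1.5
b_4 = 2.5
c_4 = 9.25
t_4 = 6
a_5 = 11.75
b_5 = 10
c_5 = 5.25
q_5 = 4
t_5 = 7
a_6 = 11.75
b_6 = 5
c_6 = 1.25
p_6 = 3.5
t_6 = 3.5
a_7 = 5.5
b_7 = 13
c_7 = 4
s_7 = 1.75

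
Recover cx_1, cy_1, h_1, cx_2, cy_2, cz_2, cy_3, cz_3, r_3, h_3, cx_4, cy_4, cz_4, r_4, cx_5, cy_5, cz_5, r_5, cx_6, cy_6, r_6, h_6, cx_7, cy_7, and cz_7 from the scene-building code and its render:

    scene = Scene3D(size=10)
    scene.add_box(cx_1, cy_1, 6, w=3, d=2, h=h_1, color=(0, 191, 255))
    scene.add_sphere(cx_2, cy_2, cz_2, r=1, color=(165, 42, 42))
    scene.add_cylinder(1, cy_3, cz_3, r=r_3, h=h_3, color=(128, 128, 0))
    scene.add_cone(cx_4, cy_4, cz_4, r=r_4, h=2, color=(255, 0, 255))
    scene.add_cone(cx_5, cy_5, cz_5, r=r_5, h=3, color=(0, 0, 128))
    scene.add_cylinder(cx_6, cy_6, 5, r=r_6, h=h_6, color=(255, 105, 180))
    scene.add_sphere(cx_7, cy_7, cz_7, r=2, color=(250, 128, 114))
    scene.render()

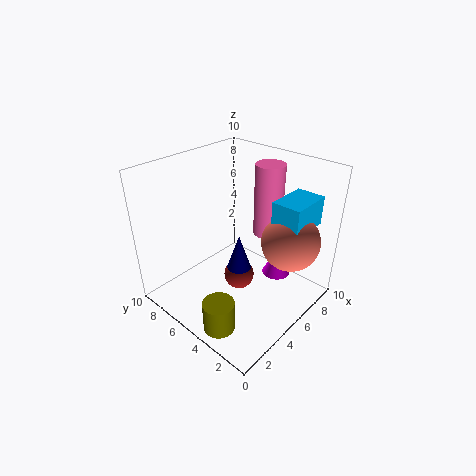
cx_1 = 6; cy_1 = 1; h_1 = 2; cx_2 = 4; cy_2 = 4; cz_2 = 3; cy_3 = 3; cz_3 = 1; r_3 = 1; h_3 = 2; cx_4 = 7; cy_4 = 3; cz_4 = 2; r_4 = 1; cx_5 = 4; cy_5 = 4; cz_5 = 3; r_5 = 1; cx_6 = 7; cy_6 = 4; r_6 = 1; h_6 = 5; cx_7 = 7; cy_7 = 2; cz_7 = 5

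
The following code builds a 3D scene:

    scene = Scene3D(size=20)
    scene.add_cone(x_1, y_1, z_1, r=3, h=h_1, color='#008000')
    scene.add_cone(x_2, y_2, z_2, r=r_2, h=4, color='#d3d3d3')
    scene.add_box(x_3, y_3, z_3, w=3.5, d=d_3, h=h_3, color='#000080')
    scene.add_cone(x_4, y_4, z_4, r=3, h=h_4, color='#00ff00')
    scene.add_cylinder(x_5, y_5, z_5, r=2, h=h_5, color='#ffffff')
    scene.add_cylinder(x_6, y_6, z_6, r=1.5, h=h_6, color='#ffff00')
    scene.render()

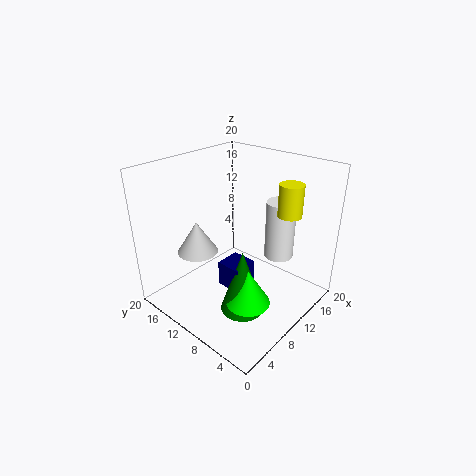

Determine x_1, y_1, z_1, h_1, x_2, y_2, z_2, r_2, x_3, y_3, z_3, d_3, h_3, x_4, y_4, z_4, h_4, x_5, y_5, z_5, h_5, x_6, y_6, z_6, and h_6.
x_1 = 7.5, y_1 = 7, z_1 = 1, h_1 = 9, x_2 = 3.5, y_2 = 11, z_2 = 10.5, r_2 = 2.5, x_3 = 6.5, y_3 = 7, z_3 = 4, d_3 = 3.5, h_3 = 3.5, x_4 = 7.5, y_4 = 6, z_4 = 2.5, h_4 = 5, x_5 = 13.5, y_5 = 5.5, z_5 = 7.5, h_5 = 8, x_6 = 11.5, y_6 = 3, z_6 = 15, h_6 = 4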